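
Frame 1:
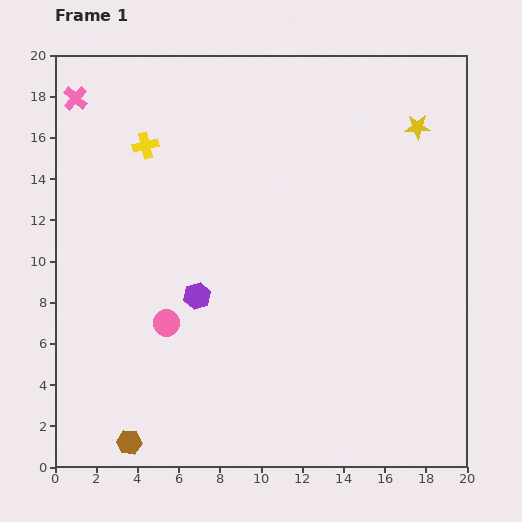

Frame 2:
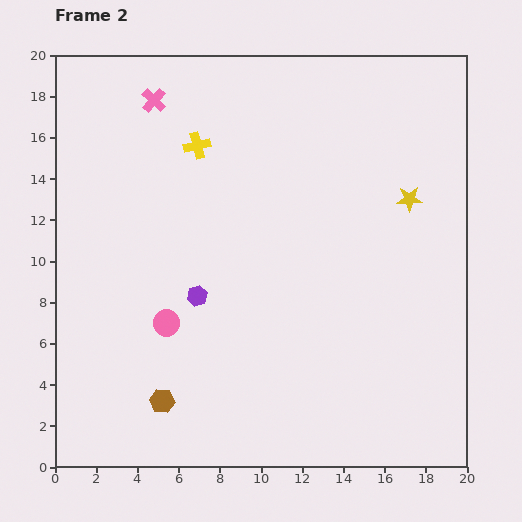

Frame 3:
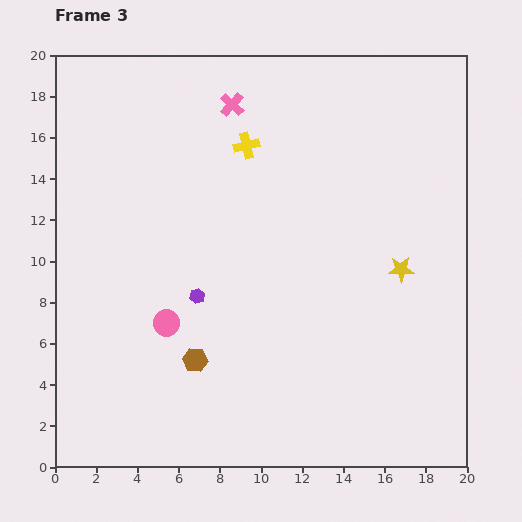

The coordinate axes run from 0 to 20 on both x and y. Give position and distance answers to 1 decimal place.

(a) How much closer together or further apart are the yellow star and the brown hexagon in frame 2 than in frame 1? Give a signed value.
-5.2

Distance in frame 1: 20.7. Distance in frame 2: 15.5.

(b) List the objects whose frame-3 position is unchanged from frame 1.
the pink circle, the purple hexagon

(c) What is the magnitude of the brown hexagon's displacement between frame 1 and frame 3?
5.1

The brown hexagon moved from (3.6, 1.2) to (6.8, 5.2), a distance of √(3.2² + 4.0²) ≈ 5.1.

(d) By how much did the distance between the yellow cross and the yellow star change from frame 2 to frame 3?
-1.0

Distance in frame 2: 10.6. Distance in frame 3: 9.6.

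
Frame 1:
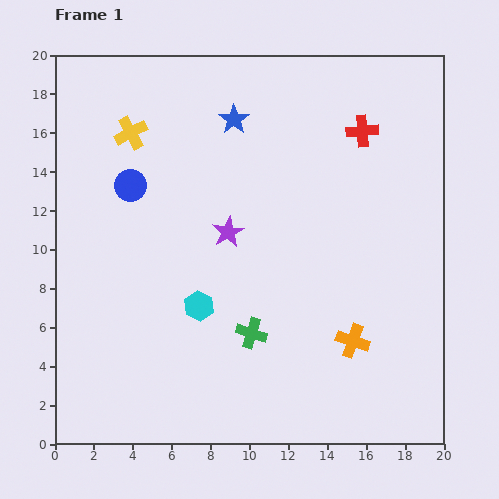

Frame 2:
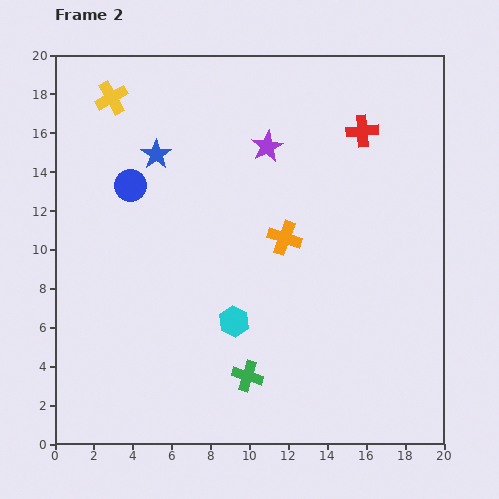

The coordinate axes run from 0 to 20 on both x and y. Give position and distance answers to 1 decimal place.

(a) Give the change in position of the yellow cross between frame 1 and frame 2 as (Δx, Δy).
(-1.0, 1.8)

The yellow cross was at (3.9, 16.0) in frame 1 and (2.9, 17.8) in frame 2.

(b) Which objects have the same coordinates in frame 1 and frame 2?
the blue circle, the red cross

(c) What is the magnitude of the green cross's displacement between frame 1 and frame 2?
2.2

The green cross moved from (10.1, 5.7) to (9.9, 3.5), a distance of √(0.2² + 2.2²) ≈ 2.2.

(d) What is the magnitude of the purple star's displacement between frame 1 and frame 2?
4.8

The purple star moved from (8.9, 10.9) to (10.9, 15.3), a distance of √(2.0² + 4.4²) ≈ 4.8.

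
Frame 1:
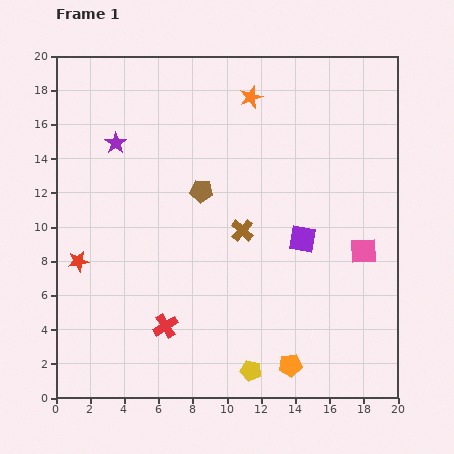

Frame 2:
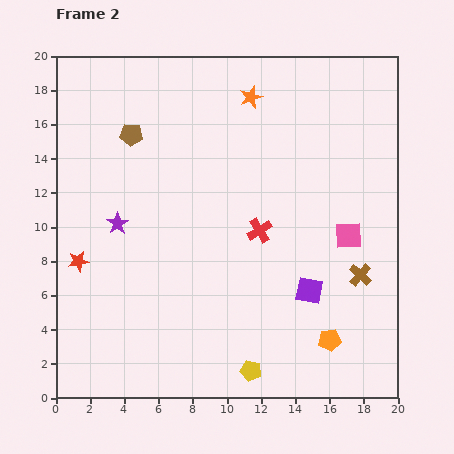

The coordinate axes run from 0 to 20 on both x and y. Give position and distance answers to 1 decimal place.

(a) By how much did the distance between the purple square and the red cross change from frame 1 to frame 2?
-5.0

Distance in frame 1: 9.5. Distance in frame 2: 4.5.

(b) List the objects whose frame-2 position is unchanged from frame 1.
the orange star, the red star, the yellow pentagon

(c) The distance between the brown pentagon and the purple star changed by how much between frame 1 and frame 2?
-0.4

Distance in frame 1: 5.7. Distance in frame 2: 5.3.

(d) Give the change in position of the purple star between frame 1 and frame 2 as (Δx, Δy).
(0.1, -4.7)

The purple star was at (3.5, 14.9) in frame 1 and (3.6, 10.2) in frame 2.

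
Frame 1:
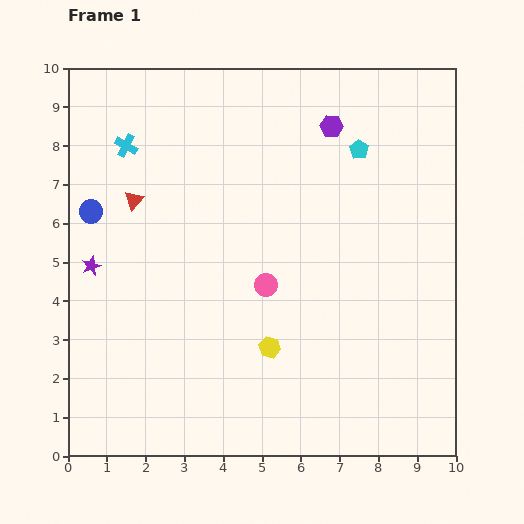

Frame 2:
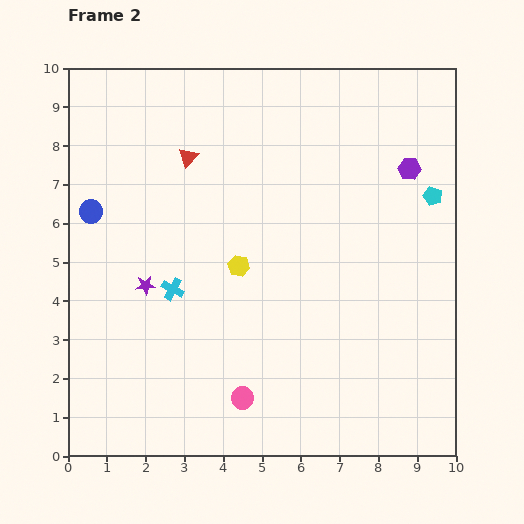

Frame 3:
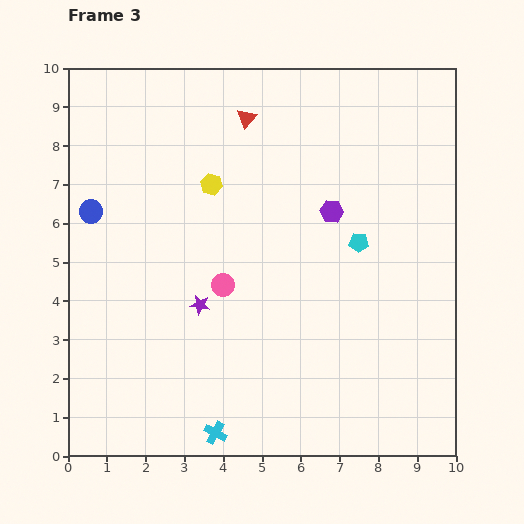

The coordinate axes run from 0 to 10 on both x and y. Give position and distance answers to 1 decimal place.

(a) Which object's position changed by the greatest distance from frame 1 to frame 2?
the cyan cross

(moved 3.9; next 3.0)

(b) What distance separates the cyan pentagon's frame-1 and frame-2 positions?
2.2

The cyan pentagon moved from (7.5, 7.9) to (9.4, 6.7), a distance of √(1.9² + 1.2²) ≈ 2.2.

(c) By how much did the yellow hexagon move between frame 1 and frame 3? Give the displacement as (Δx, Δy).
(-1.5, 4.2)

The yellow hexagon was at (5.2, 2.8) in frame 1 and (3.7, 7.0) in frame 3.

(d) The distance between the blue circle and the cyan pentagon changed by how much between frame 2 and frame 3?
-1.9

Distance in frame 2: 8.8. Distance in frame 3: 6.9.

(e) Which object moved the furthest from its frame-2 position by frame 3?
the cyan cross

(moved 3.9; next 2.9)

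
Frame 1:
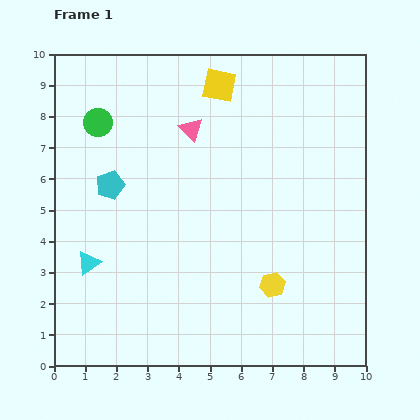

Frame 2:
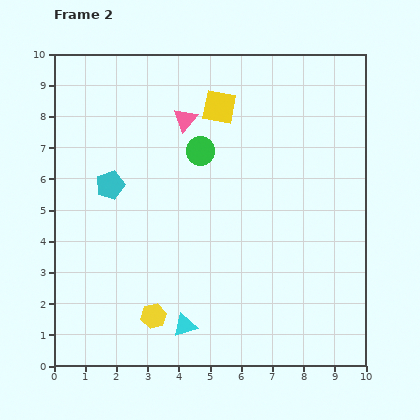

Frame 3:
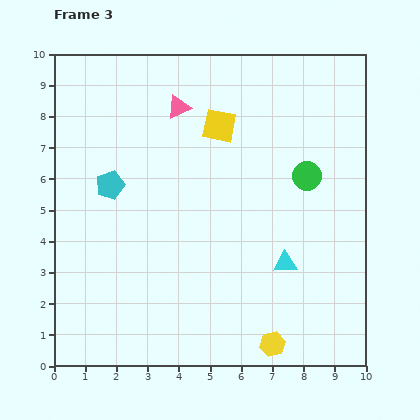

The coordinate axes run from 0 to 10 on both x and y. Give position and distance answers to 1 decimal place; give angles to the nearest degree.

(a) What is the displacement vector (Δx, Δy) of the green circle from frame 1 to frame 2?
(3.3, -0.9)

The green circle was at (1.4, 7.8) in frame 1 and (4.7, 6.9) in frame 2.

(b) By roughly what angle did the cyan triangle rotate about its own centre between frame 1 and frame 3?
34° clockwise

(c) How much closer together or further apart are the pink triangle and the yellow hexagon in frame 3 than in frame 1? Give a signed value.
+2.6

Distance in frame 1: 5.6. Distance in frame 3: 8.2.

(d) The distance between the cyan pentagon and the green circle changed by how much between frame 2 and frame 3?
+3.2

Distance in frame 2: 3.1. Distance in frame 3: 6.3.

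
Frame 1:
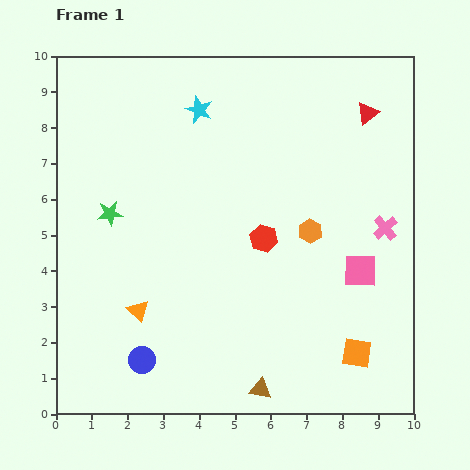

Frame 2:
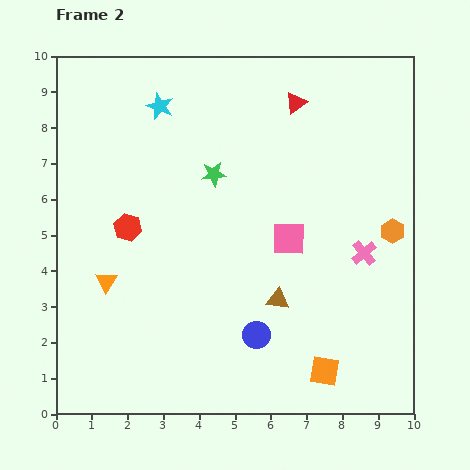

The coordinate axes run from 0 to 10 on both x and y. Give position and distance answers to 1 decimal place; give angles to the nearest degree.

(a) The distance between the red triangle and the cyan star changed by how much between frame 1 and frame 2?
-0.9

Distance in frame 1: 4.7. Distance in frame 2: 3.8.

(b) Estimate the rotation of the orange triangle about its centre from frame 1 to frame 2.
19° clockwise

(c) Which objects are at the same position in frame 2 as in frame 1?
none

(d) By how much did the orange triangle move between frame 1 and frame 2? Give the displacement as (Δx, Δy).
(-0.9, 0.8)

The orange triangle was at (2.3, 2.9) in frame 1 and (1.4, 3.7) in frame 2.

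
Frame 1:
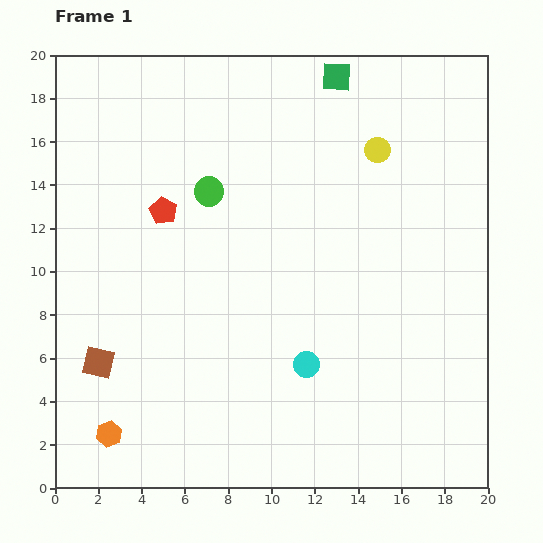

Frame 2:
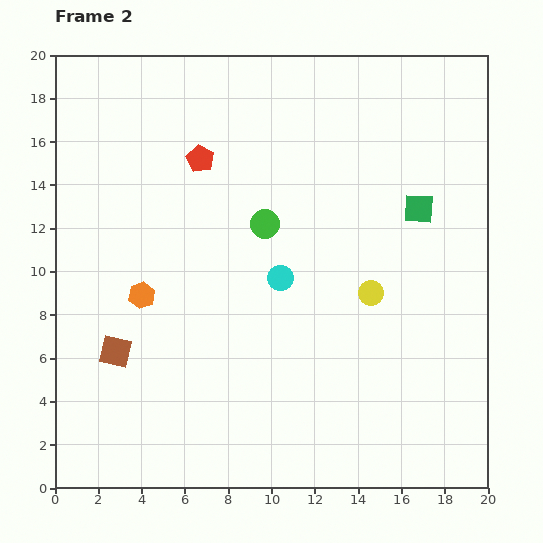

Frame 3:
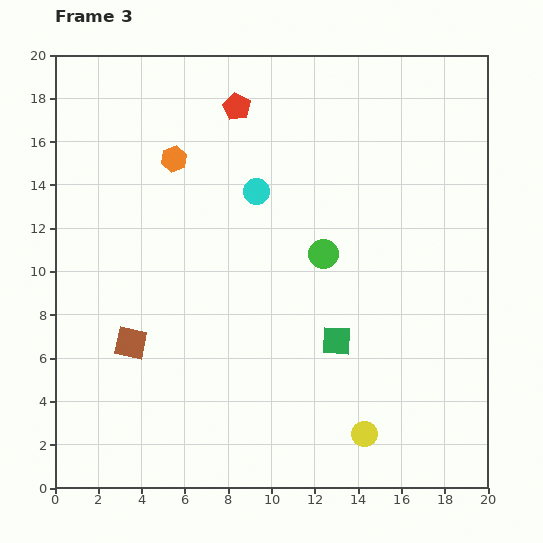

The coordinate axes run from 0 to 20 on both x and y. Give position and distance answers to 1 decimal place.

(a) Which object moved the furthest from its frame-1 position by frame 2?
the green square

(moved 7.2; next 6.6)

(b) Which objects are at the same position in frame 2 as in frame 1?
none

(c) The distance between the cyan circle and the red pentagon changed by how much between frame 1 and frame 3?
-5.7

Distance in frame 1: 9.7. Distance in frame 3: 4.0.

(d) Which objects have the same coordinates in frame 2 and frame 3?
none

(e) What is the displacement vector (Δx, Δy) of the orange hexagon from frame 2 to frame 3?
(1.5, 6.3)

The orange hexagon was at (4.0, 8.9) in frame 2 and (5.5, 15.2) in frame 3.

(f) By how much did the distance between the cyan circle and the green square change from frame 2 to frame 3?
+0.6

Distance in frame 2: 7.2. Distance in frame 3: 7.8.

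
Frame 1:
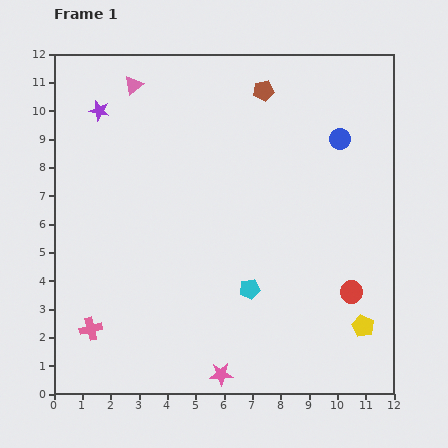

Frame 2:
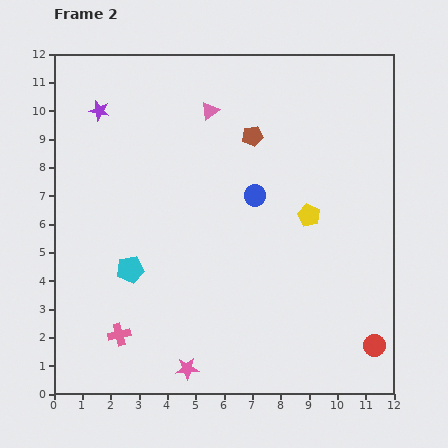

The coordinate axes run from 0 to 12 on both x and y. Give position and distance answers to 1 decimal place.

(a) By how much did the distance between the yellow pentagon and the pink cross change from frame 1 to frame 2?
-1.7

Distance in frame 1: 9.6. Distance in frame 2: 7.9.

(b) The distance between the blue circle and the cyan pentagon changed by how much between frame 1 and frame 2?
-1.1

Distance in frame 1: 6.2. Distance in frame 2: 5.1.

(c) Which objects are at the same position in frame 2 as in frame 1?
the purple star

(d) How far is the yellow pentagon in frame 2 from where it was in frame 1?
4.3

The yellow pentagon moved from (10.9, 2.4) to (9.0, 6.3), a distance of √(1.9² + 3.9²) ≈ 4.3.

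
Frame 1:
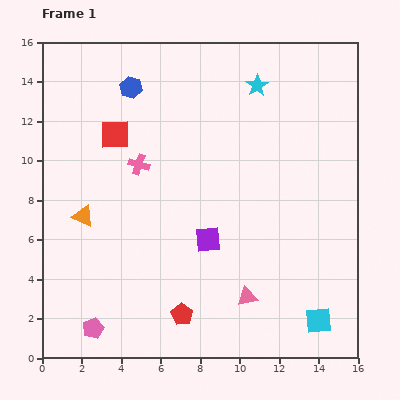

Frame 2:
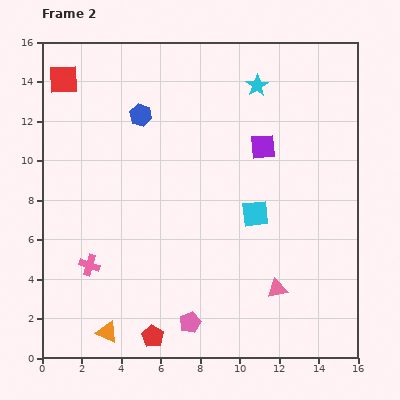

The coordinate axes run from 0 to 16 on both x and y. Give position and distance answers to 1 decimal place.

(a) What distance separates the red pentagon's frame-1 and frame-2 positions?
1.9

The red pentagon moved from (7.1, 2.2) to (5.6, 1.1), a distance of √(1.5² + 1.1²) ≈ 1.9.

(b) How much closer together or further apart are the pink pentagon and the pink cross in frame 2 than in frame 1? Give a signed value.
-2.7

Distance in frame 1: 8.6. Distance in frame 2: 5.9.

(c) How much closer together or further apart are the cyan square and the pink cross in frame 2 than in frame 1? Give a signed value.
-3.3

Distance in frame 1: 12.1. Distance in frame 2: 8.8.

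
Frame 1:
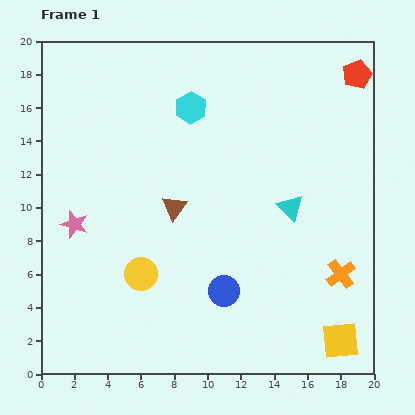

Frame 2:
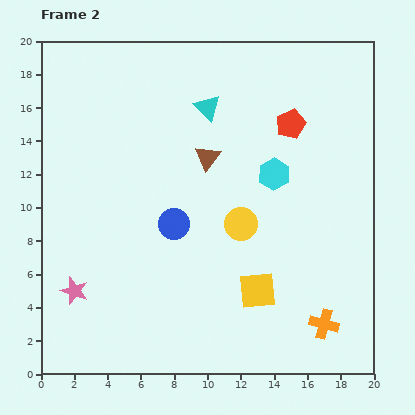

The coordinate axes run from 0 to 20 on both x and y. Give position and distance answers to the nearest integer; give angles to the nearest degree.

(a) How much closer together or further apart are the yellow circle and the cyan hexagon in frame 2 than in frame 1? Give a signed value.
-6

Distance in frame 1: 10. Distance in frame 2: 4.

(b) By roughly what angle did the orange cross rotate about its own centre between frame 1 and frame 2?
38° counter-clockwise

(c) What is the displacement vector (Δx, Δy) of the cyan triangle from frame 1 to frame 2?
(-5, 6)

The cyan triangle was at (15, 10) in frame 1 and (10, 16) in frame 2.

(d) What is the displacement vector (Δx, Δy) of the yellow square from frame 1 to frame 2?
(-5, 3)

The yellow square was at (18, 2) in frame 1 and (13, 5) in frame 2.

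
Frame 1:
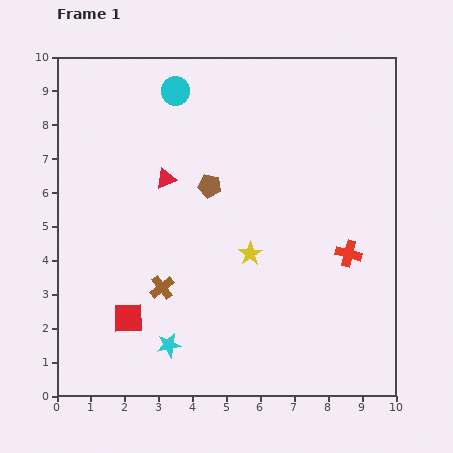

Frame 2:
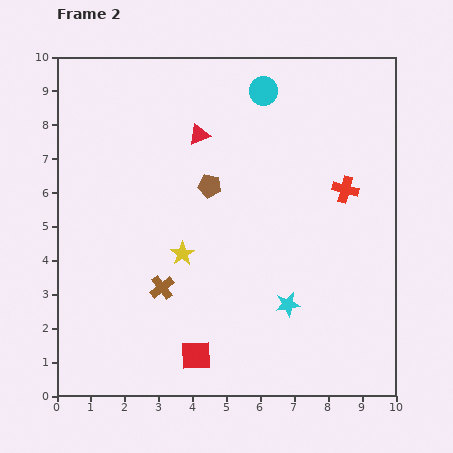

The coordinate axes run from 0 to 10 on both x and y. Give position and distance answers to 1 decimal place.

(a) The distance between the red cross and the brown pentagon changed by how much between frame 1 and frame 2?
-0.6

Distance in frame 1: 4.6. Distance in frame 2: 4.0.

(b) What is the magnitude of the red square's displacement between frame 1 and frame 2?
2.3

The red square moved from (2.1, 2.3) to (4.1, 1.2), a distance of √(2.0² + 1.1²) ≈ 2.3.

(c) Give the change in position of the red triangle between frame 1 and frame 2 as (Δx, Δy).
(1.0, 1.3)

The red triangle was at (3.2, 6.4) in frame 1 and (4.2, 7.7) in frame 2.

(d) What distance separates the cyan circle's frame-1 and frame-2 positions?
2.6

The cyan circle moved from (3.5, 9.0) to (6.1, 9.0), a distance of √(2.6² + 0.0²) ≈ 2.6.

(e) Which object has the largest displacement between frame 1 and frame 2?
the cyan star

(moved 3.7; next 2.6)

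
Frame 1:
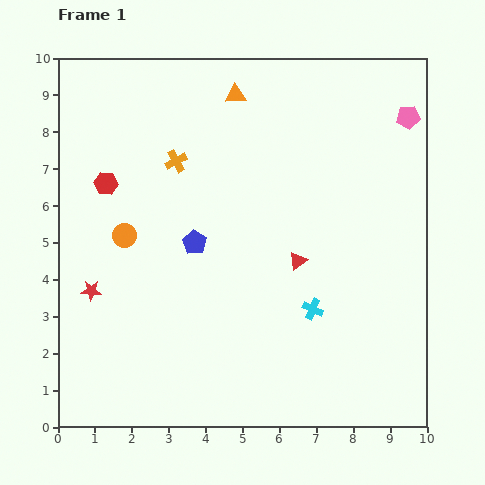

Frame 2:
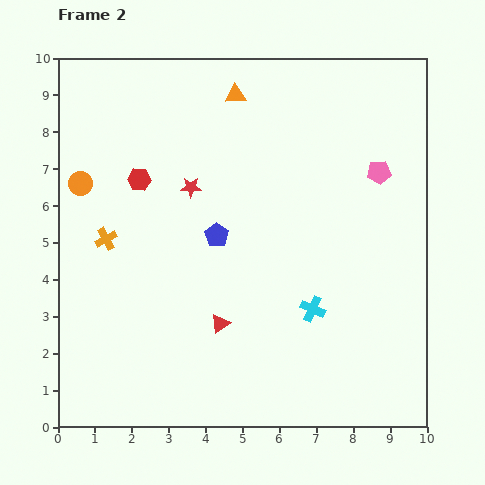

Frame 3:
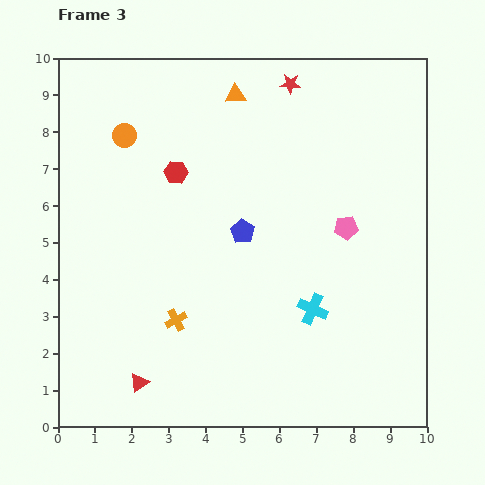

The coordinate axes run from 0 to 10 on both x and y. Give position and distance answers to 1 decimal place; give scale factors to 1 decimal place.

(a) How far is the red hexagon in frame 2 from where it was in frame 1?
0.9

The red hexagon moved from (1.3, 6.6) to (2.2, 6.7), a distance of √(0.9² + 0.1²) ≈ 0.9.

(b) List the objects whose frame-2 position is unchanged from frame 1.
the orange triangle, the cyan cross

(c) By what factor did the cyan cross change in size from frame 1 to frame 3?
1.5×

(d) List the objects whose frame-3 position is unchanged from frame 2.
the orange triangle, the cyan cross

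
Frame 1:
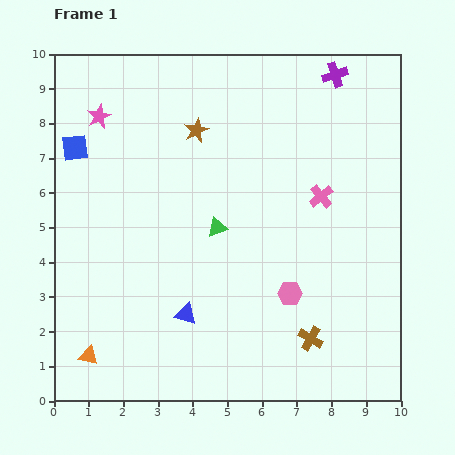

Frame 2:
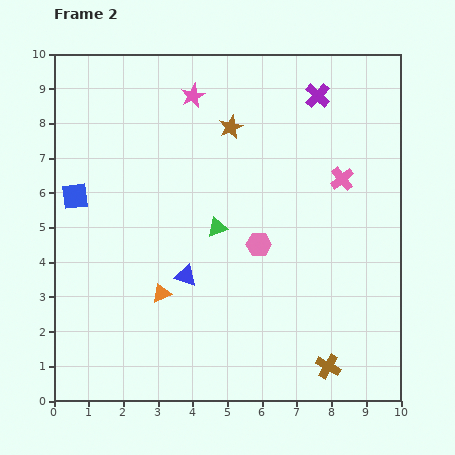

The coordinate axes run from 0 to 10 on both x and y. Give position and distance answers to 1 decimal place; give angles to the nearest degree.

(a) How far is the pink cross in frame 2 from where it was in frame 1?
0.8

The pink cross moved from (7.7, 5.9) to (8.3, 6.4), a distance of √(0.6² + 0.5²) ≈ 0.8.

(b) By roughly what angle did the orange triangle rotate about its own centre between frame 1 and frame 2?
36° counter-clockwise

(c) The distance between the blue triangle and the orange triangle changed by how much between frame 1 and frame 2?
-2.1

Distance in frame 1: 3.0. Distance in frame 2: 0.9.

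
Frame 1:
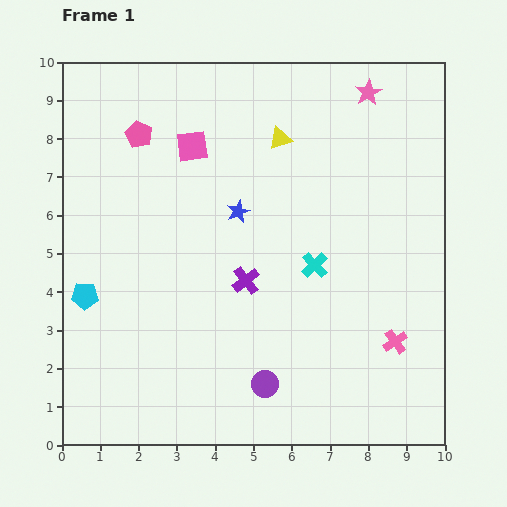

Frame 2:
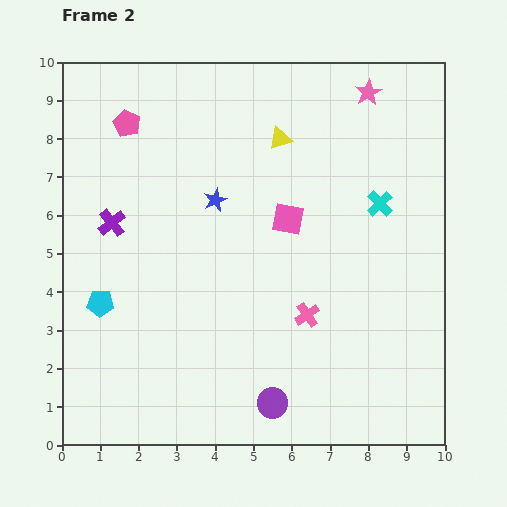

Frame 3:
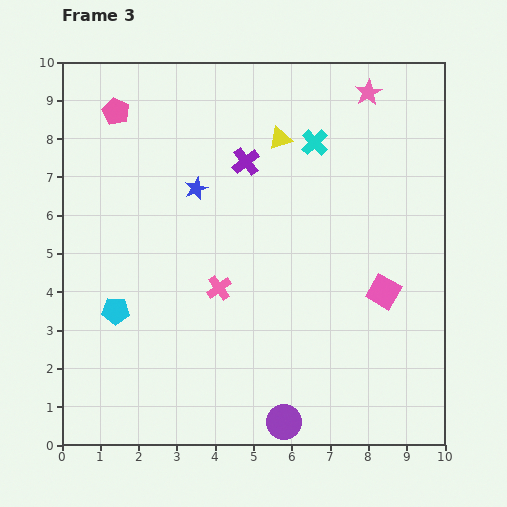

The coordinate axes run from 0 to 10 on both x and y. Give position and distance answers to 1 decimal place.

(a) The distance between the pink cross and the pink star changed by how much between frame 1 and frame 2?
-0.5

Distance in frame 1: 6.5. Distance in frame 2: 6.0.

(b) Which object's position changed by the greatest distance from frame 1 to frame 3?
the pink square

(moved 6.3; next 4.8)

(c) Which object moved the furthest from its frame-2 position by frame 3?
the purple cross

(moved 3.8; next 3.1)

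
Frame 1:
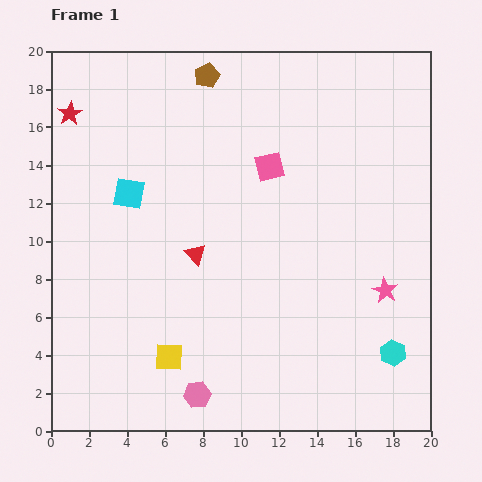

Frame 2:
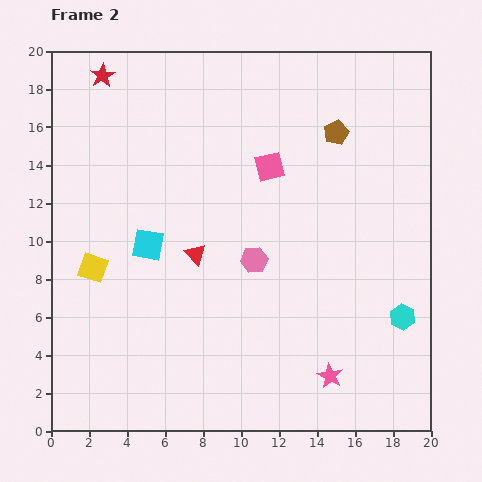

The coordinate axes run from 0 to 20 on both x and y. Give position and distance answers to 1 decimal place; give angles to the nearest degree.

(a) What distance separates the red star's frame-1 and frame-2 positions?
2.6

The red star moved from (1.0, 16.7) to (2.7, 18.7), a distance of √(1.7² + 2.0²) ≈ 2.6.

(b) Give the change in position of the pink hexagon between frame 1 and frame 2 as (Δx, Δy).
(3.0, 7.1)

The pink hexagon was at (7.7, 1.9) in frame 1 and (10.7, 9.0) in frame 2.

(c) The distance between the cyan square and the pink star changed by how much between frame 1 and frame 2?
-2.6

Distance in frame 1: 14.4. Distance in frame 2: 11.8.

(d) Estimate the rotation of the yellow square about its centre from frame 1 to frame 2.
16° clockwise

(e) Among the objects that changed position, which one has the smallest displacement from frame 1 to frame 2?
the cyan hexagon

(moved 2.0)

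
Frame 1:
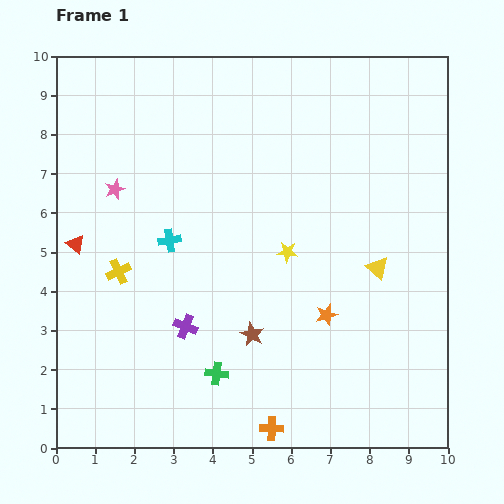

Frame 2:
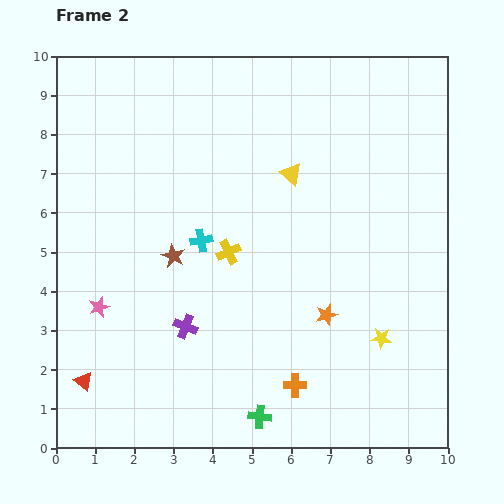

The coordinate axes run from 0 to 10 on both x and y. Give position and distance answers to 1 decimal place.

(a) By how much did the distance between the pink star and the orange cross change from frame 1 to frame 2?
-1.9

Distance in frame 1: 7.3. Distance in frame 2: 5.4.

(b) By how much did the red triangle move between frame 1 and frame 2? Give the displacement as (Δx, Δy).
(0.2, -3.5)

The red triangle was at (0.5, 5.2) in frame 1 and (0.7, 1.7) in frame 2.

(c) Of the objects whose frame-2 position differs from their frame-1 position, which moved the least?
the cyan cross

(moved 0.8)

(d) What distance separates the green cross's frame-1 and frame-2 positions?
1.6

The green cross moved from (4.1, 1.9) to (5.2, 0.8), a distance of √(1.1² + 1.1²) ≈ 1.6.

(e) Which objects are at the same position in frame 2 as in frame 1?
the orange star, the purple cross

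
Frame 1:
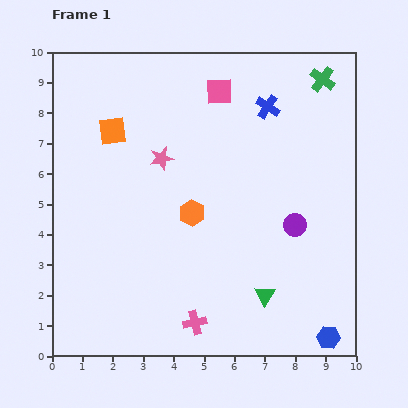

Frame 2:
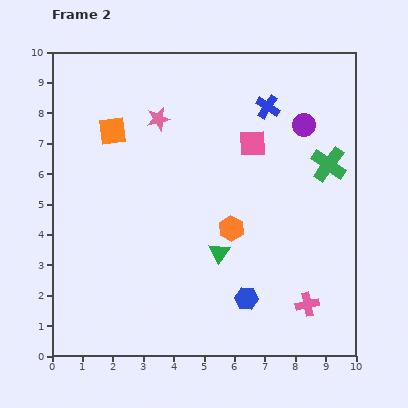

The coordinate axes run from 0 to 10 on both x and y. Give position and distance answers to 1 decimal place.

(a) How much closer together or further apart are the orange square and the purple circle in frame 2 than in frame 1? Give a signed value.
-0.5

Distance in frame 1: 6.8. Distance in frame 2: 6.3.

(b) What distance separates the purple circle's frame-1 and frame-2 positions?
3.3

The purple circle moved from (8.0, 4.3) to (8.3, 7.6), a distance of √(0.3² + 3.3²) ≈ 3.3.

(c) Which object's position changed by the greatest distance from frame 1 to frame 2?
the pink cross

(moved 3.7; next 3.3)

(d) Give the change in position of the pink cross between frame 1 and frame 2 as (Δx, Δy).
(3.7, 0.6)

The pink cross was at (4.7, 1.1) in frame 1 and (8.4, 1.7) in frame 2.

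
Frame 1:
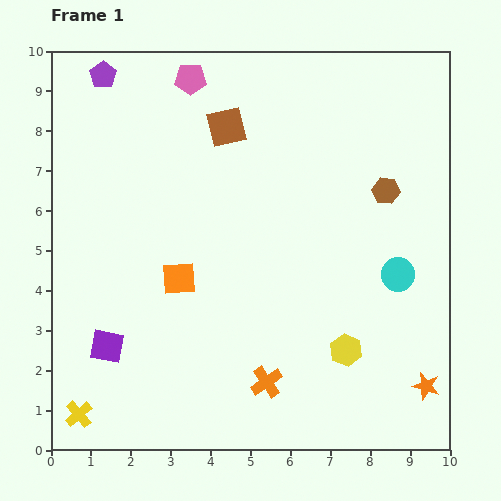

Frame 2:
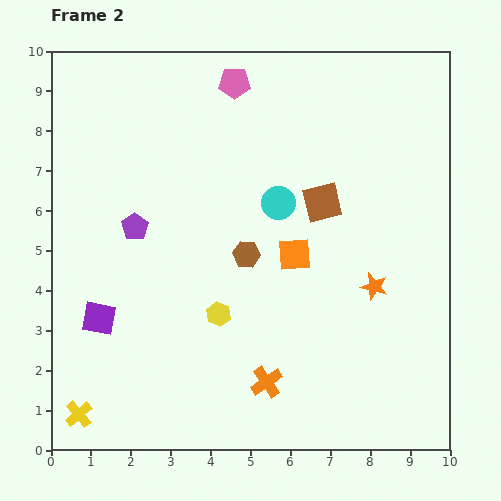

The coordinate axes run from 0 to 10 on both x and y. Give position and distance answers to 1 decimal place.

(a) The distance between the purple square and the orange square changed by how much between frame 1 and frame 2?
+2.7

Distance in frame 1: 2.5. Distance in frame 2: 5.2.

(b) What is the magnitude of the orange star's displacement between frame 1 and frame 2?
2.8

The orange star moved from (9.4, 1.6) to (8.1, 4.1), a distance of √(1.3² + 2.5²) ≈ 2.8.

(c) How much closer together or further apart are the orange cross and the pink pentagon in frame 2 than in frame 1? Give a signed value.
-0.3

Distance in frame 1: 7.8. Distance in frame 2: 7.5.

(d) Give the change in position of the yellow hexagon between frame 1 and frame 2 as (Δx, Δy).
(-3.2, 0.9)

The yellow hexagon was at (7.4, 2.5) in frame 1 and (4.2, 3.4) in frame 2.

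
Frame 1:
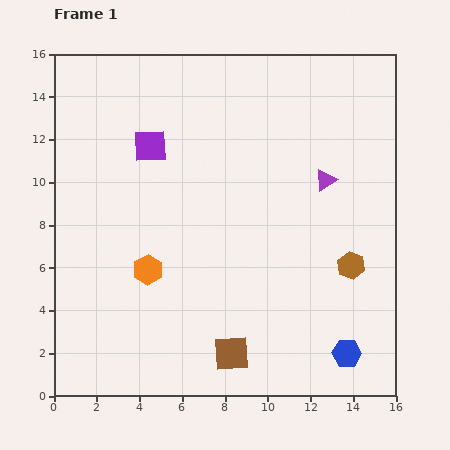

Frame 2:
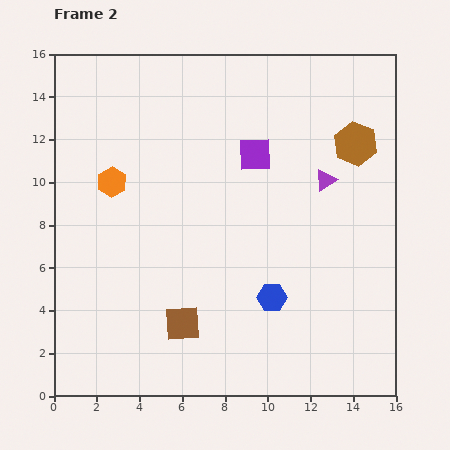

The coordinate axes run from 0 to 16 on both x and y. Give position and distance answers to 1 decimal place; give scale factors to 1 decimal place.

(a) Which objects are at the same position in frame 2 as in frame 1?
the purple triangle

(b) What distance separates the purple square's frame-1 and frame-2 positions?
4.9

The purple square moved from (4.5, 11.7) to (9.4, 11.3), a distance of √(4.9² + 0.4²) ≈ 4.9.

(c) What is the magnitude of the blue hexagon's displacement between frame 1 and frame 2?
4.4

The blue hexagon moved from (13.7, 2.0) to (10.2, 4.6), a distance of √(3.5² + 2.6²) ≈ 4.4.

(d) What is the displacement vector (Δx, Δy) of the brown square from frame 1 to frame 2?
(-2.3, 1.4)

The brown square was at (8.3, 2.0) in frame 1 and (6.0, 3.4) in frame 2.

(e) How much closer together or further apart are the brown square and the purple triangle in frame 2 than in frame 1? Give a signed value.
+0.3

Distance in frame 1: 9.2. Distance in frame 2: 9.5.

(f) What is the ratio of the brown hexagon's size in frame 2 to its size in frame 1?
1.6×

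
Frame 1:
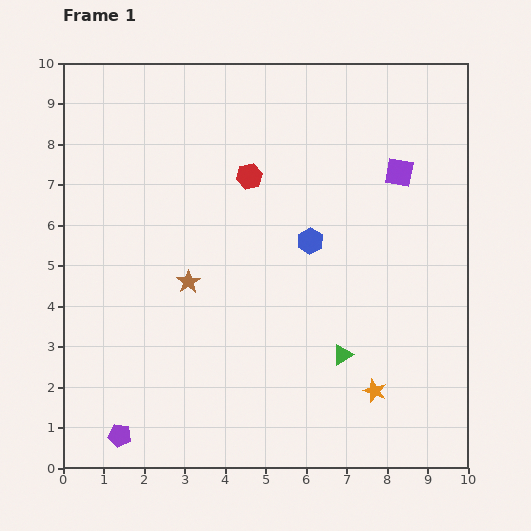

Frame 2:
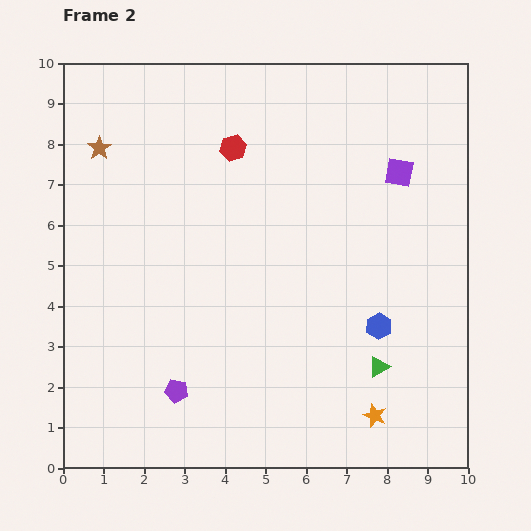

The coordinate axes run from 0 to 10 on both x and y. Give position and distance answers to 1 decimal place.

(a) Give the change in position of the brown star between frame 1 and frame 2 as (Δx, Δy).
(-2.2, 3.3)

The brown star was at (3.1, 4.6) in frame 1 and (0.9, 7.9) in frame 2.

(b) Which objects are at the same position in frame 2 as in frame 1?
the purple square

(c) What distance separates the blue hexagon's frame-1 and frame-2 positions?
2.7

The blue hexagon moved from (6.1, 5.6) to (7.8, 3.5), a distance of √(1.7² + 2.1²) ≈ 2.7.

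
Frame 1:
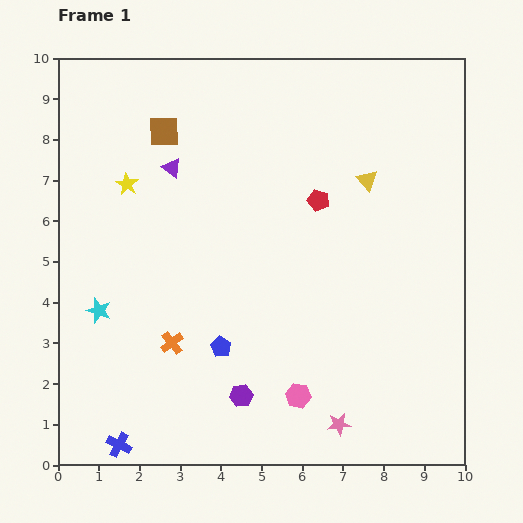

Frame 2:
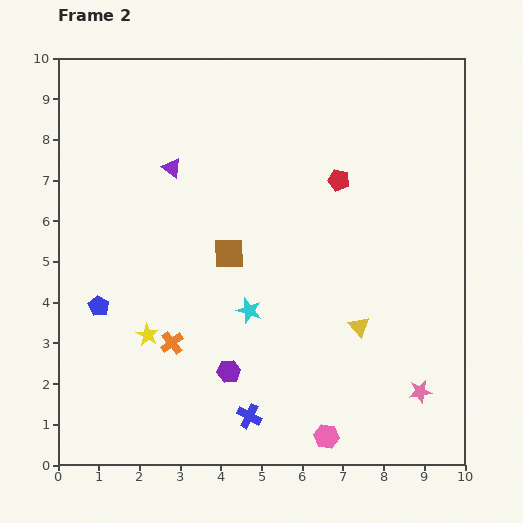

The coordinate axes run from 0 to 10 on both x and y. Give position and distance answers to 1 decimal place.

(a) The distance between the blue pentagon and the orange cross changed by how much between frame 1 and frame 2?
+0.8

Distance in frame 1: 1.2. Distance in frame 2: 2.0.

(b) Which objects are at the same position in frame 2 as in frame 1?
the purple triangle, the orange cross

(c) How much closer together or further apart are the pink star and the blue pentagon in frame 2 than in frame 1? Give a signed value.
+4.7

Distance in frame 1: 3.5. Distance in frame 2: 8.2.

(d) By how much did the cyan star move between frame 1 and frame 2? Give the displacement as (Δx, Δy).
(3.7, 0.0)

The cyan star was at (1.0, 3.8) in frame 1 and (4.7, 3.8) in frame 2.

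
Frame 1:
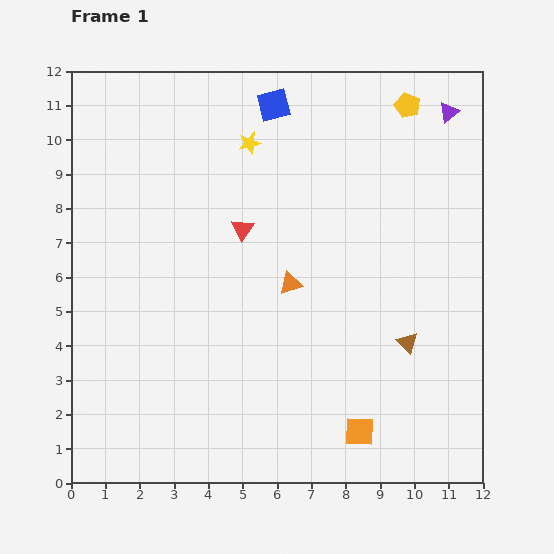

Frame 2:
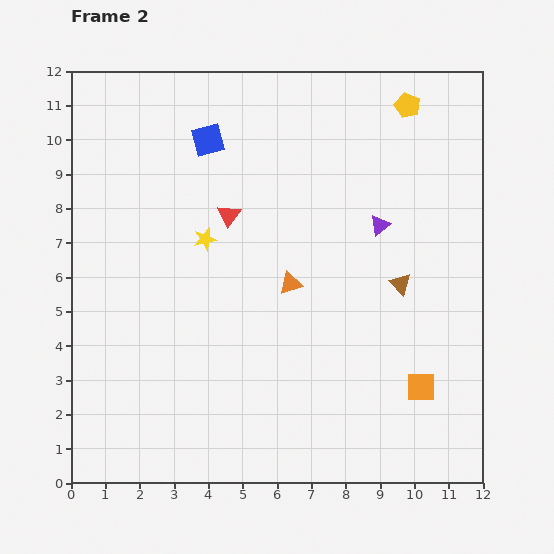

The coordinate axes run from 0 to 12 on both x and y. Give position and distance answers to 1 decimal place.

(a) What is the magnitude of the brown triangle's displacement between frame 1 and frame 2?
1.7

The brown triangle moved from (9.8, 4.1) to (9.6, 5.8), a distance of √(0.2² + 1.7²) ≈ 1.7.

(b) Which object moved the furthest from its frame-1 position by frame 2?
the purple triangle

(moved 3.9; next 3.1)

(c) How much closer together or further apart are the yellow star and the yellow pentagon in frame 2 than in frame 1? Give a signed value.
+2.4

Distance in frame 1: 4.7. Distance in frame 2: 7.1.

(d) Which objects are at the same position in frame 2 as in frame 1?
the orange triangle, the yellow pentagon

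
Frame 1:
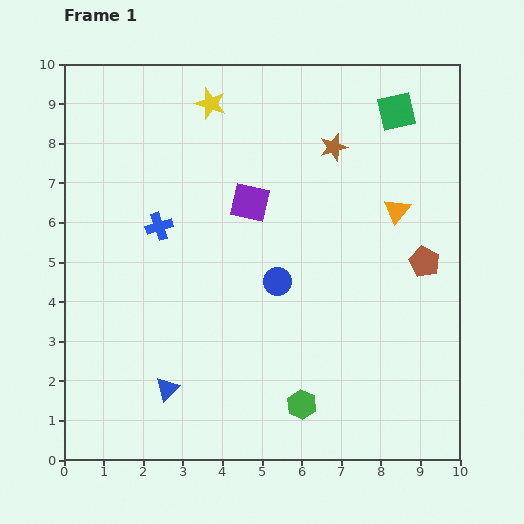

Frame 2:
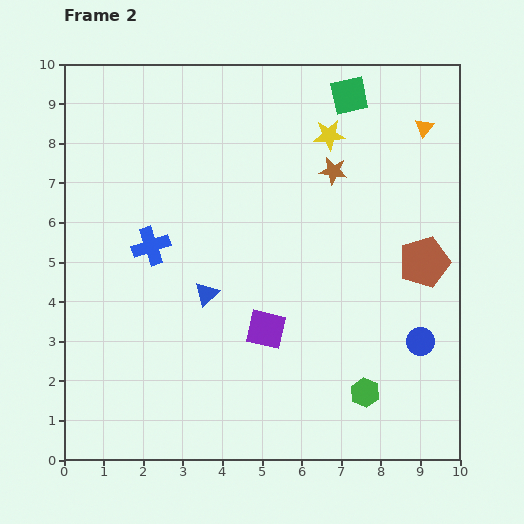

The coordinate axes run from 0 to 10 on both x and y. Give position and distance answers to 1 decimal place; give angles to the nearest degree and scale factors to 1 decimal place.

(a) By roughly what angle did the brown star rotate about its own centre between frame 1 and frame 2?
25° clockwise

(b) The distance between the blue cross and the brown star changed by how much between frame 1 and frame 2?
+0.2

Distance in frame 1: 4.8. Distance in frame 2: 5.0.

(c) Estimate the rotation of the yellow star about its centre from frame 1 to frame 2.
22° counter-clockwise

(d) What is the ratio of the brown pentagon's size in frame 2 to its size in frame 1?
1.7×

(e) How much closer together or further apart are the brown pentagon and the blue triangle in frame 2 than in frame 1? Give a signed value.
-1.6

Distance in frame 1: 7.2. Distance in frame 2: 5.6.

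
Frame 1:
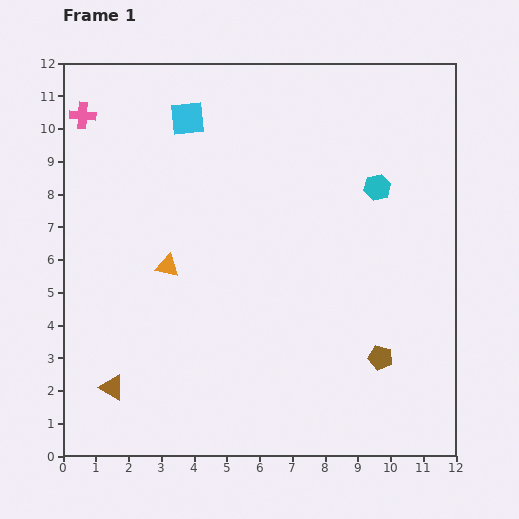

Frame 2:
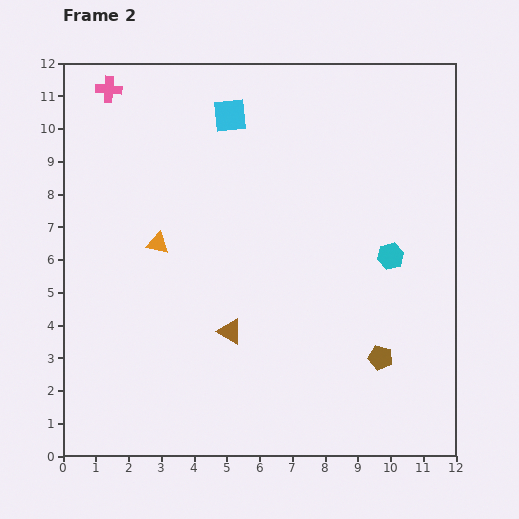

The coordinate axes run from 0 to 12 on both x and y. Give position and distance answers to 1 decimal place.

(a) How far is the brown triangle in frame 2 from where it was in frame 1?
4.0

The brown triangle moved from (1.5, 2.1) to (5.1, 3.8), a distance of √(3.6² + 1.7²) ≈ 4.0.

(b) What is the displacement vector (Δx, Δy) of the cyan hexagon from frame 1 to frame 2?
(0.4, -2.1)

The cyan hexagon was at (9.6, 8.2) in frame 1 and (10.0, 6.1) in frame 2.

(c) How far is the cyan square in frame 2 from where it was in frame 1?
1.3

The cyan square moved from (3.8, 10.3) to (5.1, 10.4), a distance of √(1.3² + 0.1²) ≈ 1.3.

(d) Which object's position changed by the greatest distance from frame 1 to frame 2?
the brown triangle

(moved 4.0; next 2.1)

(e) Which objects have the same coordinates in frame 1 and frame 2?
the brown pentagon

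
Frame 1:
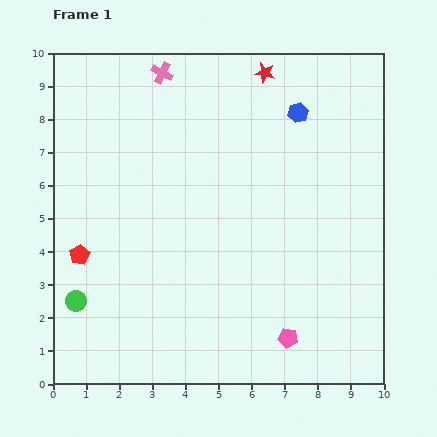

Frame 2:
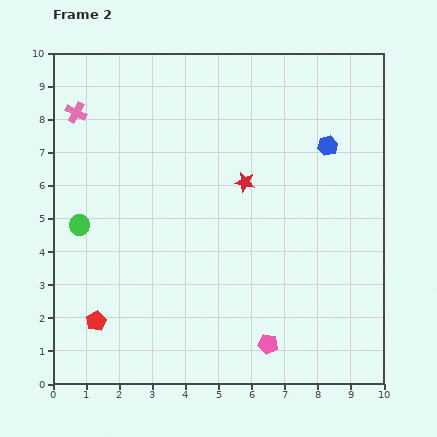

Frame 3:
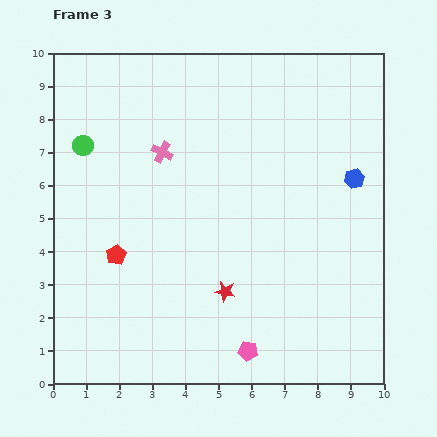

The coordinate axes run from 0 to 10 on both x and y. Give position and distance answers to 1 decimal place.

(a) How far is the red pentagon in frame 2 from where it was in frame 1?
2.1

The red pentagon moved from (0.8, 3.9) to (1.3, 1.9), a distance of √(0.5² + 2.0²) ≈ 2.1.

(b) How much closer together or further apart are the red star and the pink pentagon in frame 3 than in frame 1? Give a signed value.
-6.1

Distance in frame 1: 8.0. Distance in frame 3: 1.9.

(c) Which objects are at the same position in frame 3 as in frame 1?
none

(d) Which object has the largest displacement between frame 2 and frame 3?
the red star

(moved 3.4; next 2.9)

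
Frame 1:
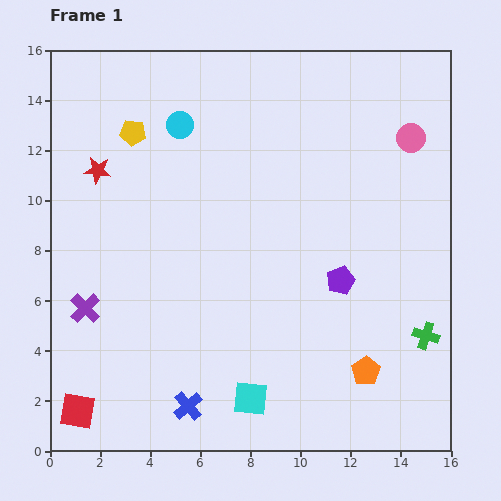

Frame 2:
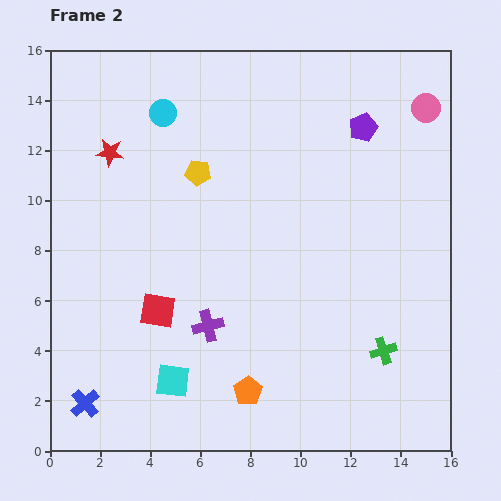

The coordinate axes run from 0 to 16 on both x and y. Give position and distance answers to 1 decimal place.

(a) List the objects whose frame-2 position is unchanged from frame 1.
none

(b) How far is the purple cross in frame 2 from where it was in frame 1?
4.9

The purple cross moved from (1.4, 5.7) to (6.3, 5.0), a distance of √(4.9² + 0.7²) ≈ 4.9.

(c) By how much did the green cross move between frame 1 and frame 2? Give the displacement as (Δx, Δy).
(-1.7, -0.6)

The green cross was at (15.0, 4.6) in frame 1 and (13.3, 4.0) in frame 2.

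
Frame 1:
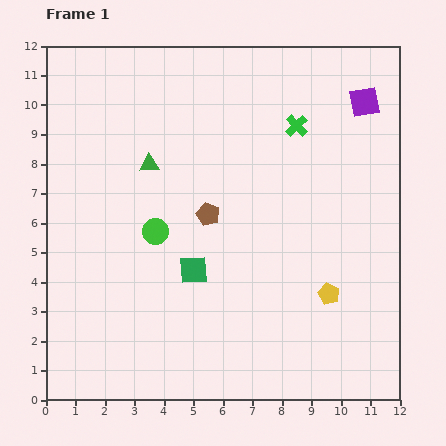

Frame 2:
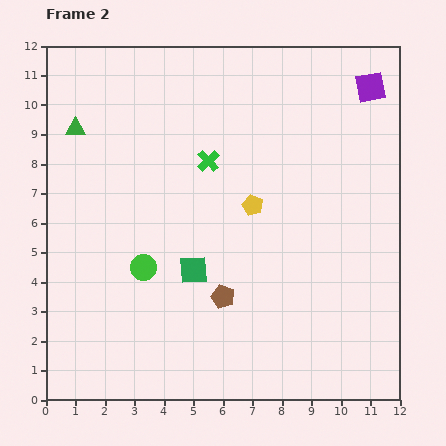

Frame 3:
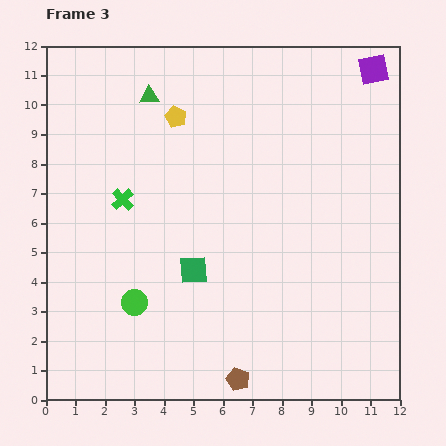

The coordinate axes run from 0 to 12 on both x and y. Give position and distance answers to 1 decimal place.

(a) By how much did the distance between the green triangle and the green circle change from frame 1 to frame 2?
+2.9

Distance in frame 1: 2.3. Distance in frame 2: 5.2.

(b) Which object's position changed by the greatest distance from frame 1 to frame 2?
the yellow pentagon

(moved 4.0; next 3.2)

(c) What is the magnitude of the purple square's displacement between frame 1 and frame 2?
0.5

The purple square moved from (10.8, 10.1) to (11.0, 10.6), a distance of √(0.2² + 0.5²) ≈ 0.5.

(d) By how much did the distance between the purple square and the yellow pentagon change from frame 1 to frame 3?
+0.3

Distance in frame 1: 6.6. Distance in frame 3: 6.9.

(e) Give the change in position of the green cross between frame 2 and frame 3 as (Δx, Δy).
(-2.9, -1.3)

The green cross was at (5.5, 8.1) in frame 2 and (2.6, 6.8) in frame 3.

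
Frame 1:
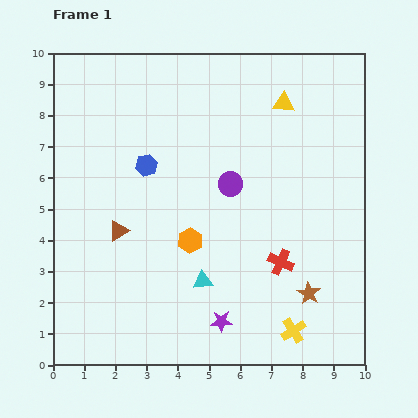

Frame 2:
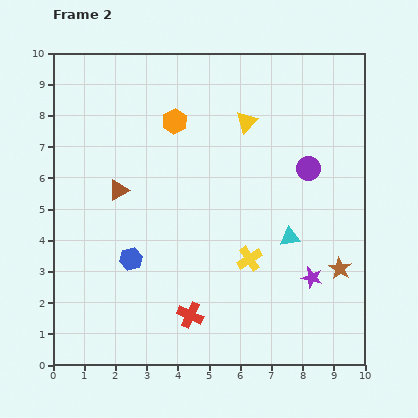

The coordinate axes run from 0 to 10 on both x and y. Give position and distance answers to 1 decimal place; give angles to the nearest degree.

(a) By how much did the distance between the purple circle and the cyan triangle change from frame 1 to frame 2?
-0.9

Distance in frame 1: 3.2. Distance in frame 2: 2.3.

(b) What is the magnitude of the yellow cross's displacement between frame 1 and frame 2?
2.7

The yellow cross moved from (7.7, 1.1) to (6.3, 3.4), a distance of √(1.4² + 2.3²) ≈ 2.7.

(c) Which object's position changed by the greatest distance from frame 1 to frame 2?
the orange hexagon

(moved 3.8; next 3.4)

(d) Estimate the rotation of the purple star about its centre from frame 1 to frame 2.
15° clockwise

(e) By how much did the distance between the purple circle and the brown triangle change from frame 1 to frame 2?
+2.2

Distance in frame 1: 3.9. Distance in frame 2: 6.1.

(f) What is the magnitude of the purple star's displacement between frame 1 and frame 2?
3.2

The purple star moved from (5.4, 1.4) to (8.3, 2.8), a distance of √(2.9² + 1.4²) ≈ 3.2.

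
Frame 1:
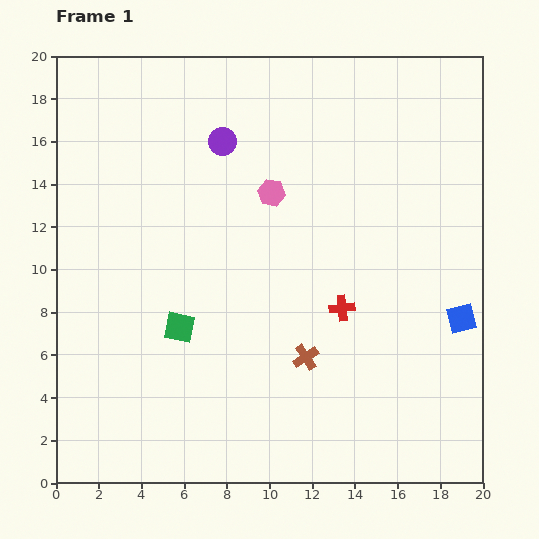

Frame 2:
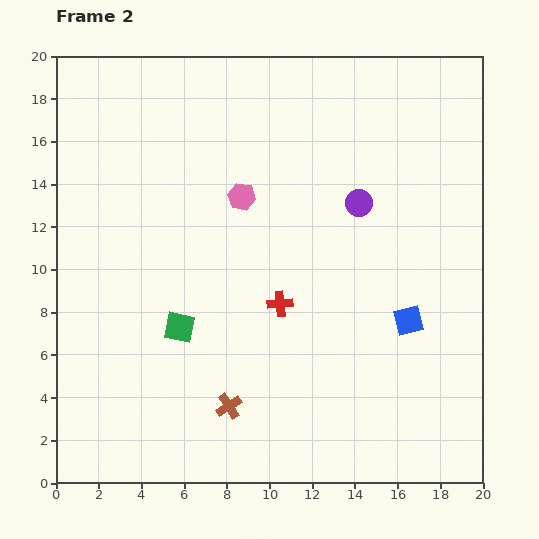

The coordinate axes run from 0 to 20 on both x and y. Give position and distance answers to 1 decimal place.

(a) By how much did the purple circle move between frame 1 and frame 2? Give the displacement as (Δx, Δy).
(6.4, -2.9)

The purple circle was at (7.8, 16.0) in frame 1 and (14.2, 13.1) in frame 2.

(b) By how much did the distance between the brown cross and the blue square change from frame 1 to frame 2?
+1.8

Distance in frame 1: 7.5. Distance in frame 2: 9.3.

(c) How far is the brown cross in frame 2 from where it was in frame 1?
4.3

The brown cross moved from (11.7, 5.9) to (8.1, 3.6), a distance of √(3.6² + 2.3²) ≈ 4.3.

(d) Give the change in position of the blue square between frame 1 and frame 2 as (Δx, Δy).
(-2.5, -0.1)

The blue square was at (19.0, 7.7) in frame 1 and (16.5, 7.6) in frame 2.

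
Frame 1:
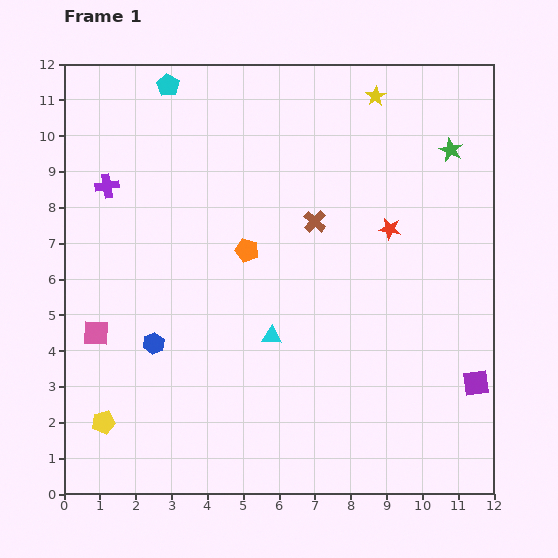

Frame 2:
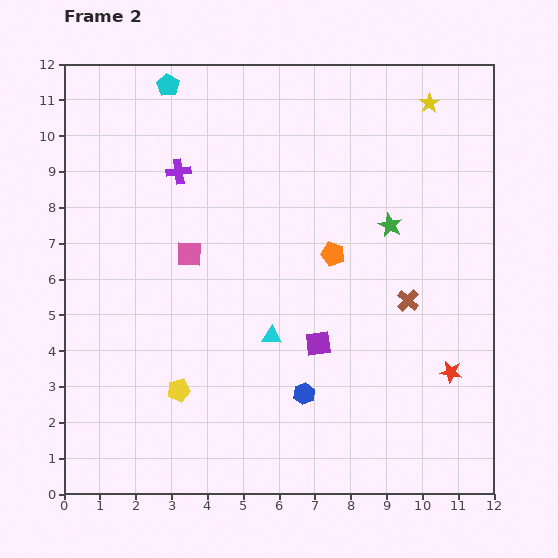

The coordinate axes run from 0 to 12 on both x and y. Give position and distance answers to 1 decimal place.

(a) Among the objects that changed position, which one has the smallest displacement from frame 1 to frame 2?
the yellow star

(moved 1.5)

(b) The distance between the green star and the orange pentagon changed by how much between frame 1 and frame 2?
-4.6

Distance in frame 1: 6.4. Distance in frame 2: 1.8.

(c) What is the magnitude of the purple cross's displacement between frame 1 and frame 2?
2.0

The purple cross moved from (1.2, 8.6) to (3.2, 9.0), a distance of √(2.0² + 0.4²) ≈ 2.0.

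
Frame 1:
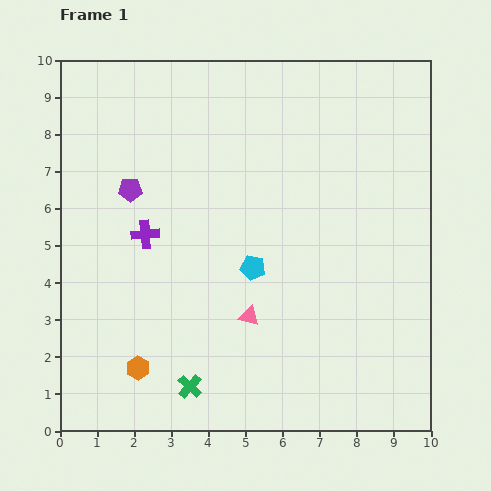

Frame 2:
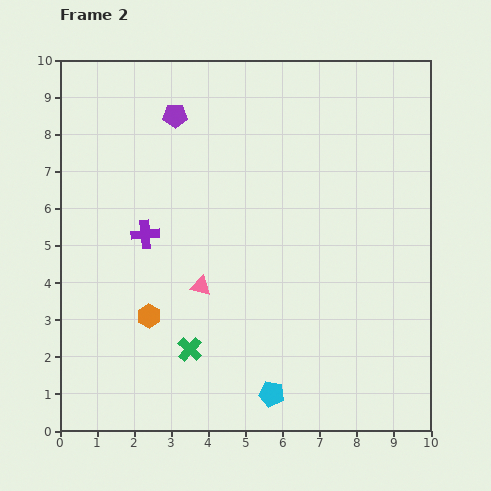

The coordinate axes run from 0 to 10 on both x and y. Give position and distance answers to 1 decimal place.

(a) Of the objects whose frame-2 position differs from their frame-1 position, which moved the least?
the green cross

(moved 1.0)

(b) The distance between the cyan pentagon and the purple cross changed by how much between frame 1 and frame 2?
+2.5

Distance in frame 1: 3.0. Distance in frame 2: 5.5.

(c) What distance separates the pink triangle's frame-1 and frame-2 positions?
1.5

The pink triangle moved from (5.1, 3.1) to (3.8, 3.9), a distance of √(1.3² + 0.8²) ≈ 1.5.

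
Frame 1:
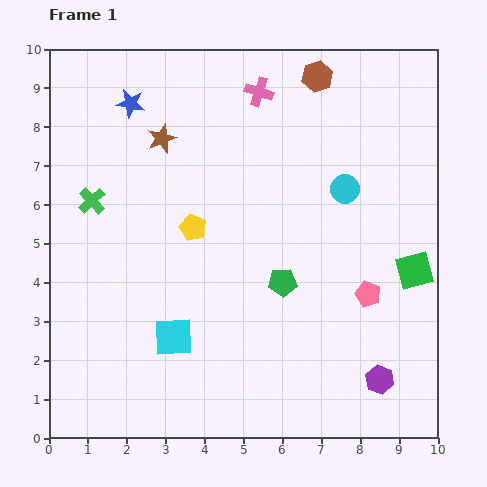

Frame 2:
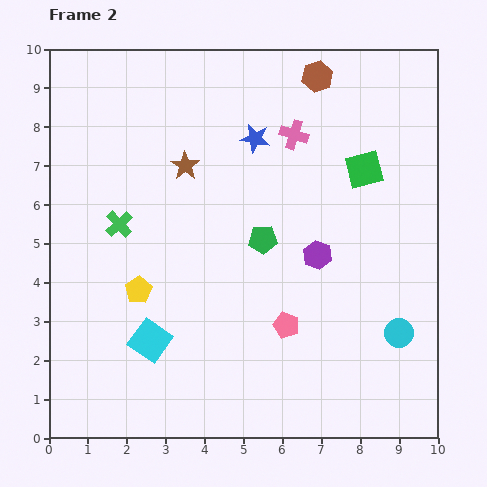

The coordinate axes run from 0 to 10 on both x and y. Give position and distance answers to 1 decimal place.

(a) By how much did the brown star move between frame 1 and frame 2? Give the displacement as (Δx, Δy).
(0.6, -0.7)

The brown star was at (2.9, 7.7) in frame 1 and (3.5, 7.0) in frame 2.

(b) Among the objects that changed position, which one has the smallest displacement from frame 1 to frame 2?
the cyan square

(moved 0.6)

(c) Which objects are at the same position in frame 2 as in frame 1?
the brown hexagon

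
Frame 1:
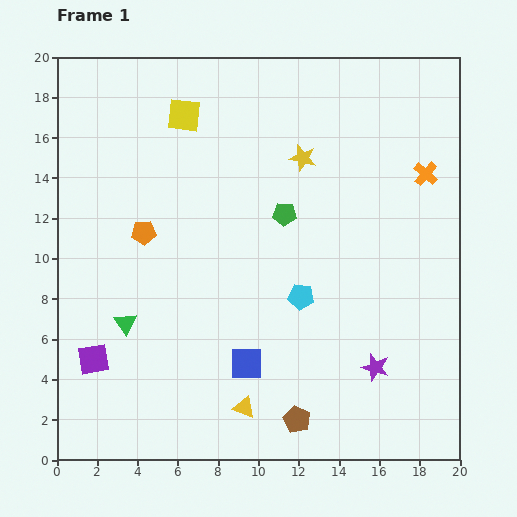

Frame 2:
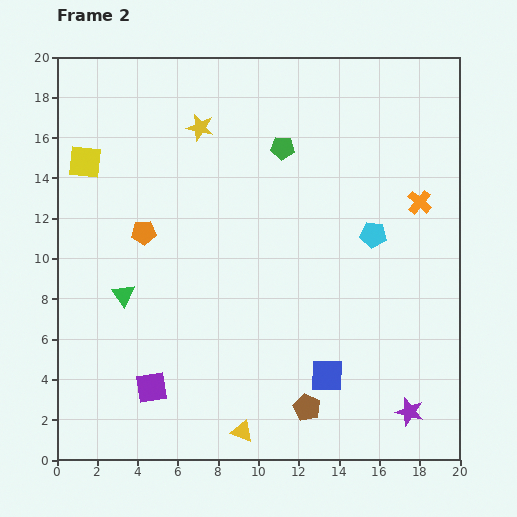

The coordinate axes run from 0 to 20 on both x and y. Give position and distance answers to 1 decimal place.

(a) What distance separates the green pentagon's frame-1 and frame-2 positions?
3.3

The green pentagon moved from (11.3, 12.2) to (11.2, 15.5), a distance of √(0.1² + 3.3²) ≈ 3.3.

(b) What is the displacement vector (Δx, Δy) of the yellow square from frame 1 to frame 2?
(-4.9, -2.3)

The yellow square was at (6.3, 17.1) in frame 1 and (1.4, 14.8) in frame 2.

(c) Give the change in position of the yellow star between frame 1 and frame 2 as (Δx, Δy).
(-5.1, 1.5)

The yellow star was at (12.2, 15.0) in frame 1 and (7.1, 16.5) in frame 2.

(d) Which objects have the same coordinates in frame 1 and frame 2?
the orange pentagon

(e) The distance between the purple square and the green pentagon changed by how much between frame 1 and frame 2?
+1.7

Distance in frame 1: 11.9. Distance in frame 2: 13.6.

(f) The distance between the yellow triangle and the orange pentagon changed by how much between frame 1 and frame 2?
+1.0

Distance in frame 1: 10.0. Distance in frame 2: 11.0.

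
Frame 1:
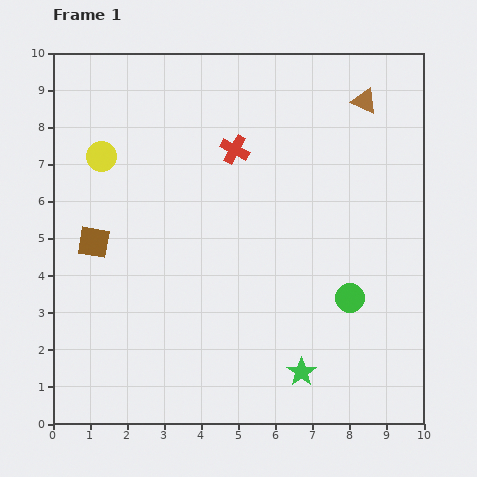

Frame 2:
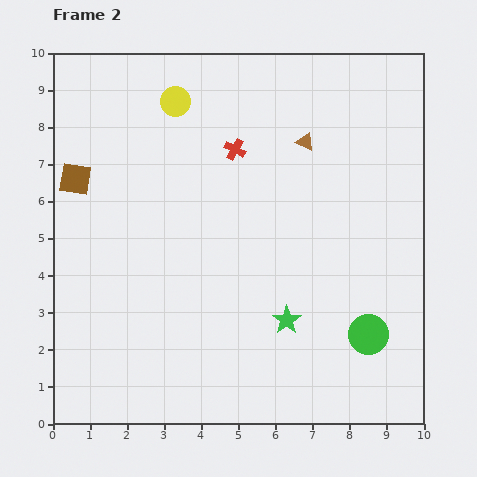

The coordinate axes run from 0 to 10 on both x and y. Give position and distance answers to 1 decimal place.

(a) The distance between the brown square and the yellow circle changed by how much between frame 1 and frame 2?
+1.1

Distance in frame 1: 2.3. Distance in frame 2: 3.4.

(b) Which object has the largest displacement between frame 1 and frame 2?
the yellow circle

(moved 2.5; next 1.9)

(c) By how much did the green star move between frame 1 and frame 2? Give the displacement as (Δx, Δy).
(-0.4, 1.4)

The green star was at (6.7, 1.4) in frame 1 and (6.3, 2.8) in frame 2.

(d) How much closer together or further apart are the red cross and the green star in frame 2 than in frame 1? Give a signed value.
-1.5

Distance in frame 1: 6.3. Distance in frame 2: 4.8.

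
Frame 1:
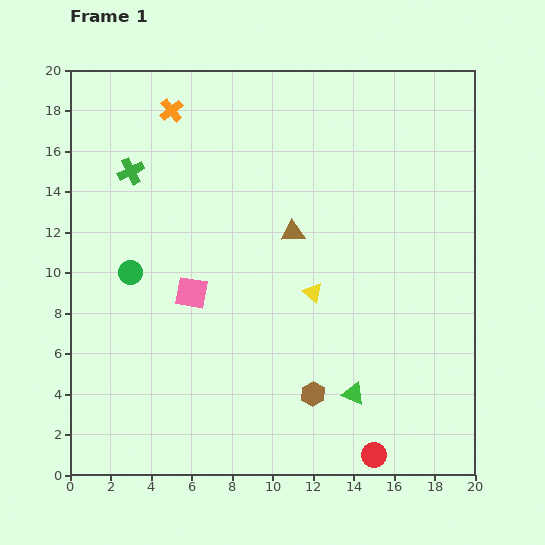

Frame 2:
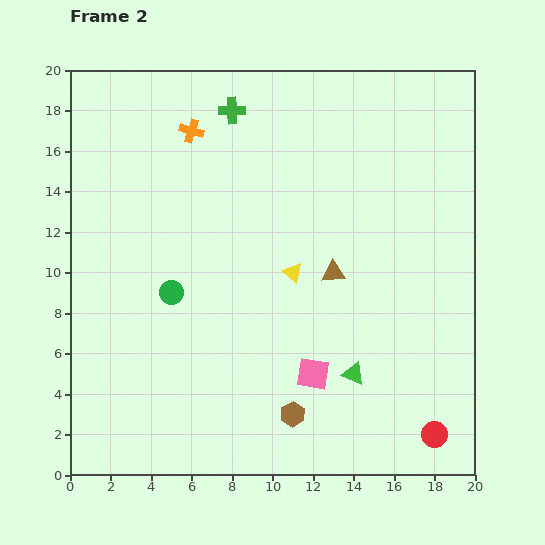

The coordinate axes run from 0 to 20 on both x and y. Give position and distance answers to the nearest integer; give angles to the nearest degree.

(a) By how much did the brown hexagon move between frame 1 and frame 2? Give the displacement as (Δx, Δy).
(-1, -1)

The brown hexagon was at (12, 4) in frame 1 and (11, 3) in frame 2.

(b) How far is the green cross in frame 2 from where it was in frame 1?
6

The green cross moved from (3, 15) to (8, 18), a distance of √(5² + 3²) ≈ 6.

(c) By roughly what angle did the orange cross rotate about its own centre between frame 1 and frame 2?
35° counter-clockwise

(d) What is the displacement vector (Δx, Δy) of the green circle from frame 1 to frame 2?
(2, -1)

The green circle was at (3, 10) in frame 1 and (5, 9) in frame 2.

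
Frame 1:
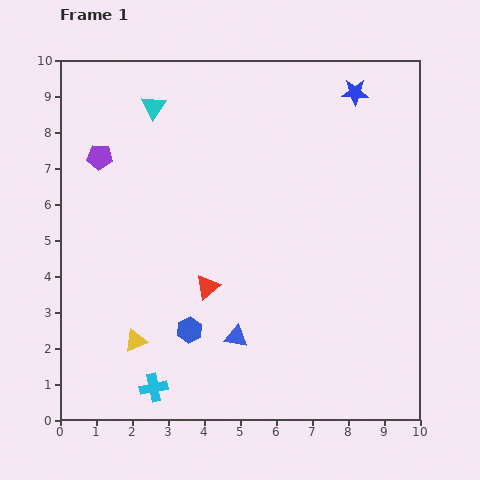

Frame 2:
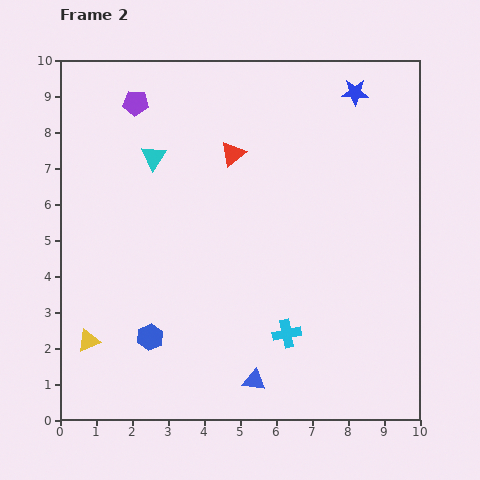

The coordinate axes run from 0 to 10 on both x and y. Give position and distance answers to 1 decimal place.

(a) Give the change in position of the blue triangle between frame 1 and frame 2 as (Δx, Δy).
(0.5, -1.2)

The blue triangle was at (4.9, 2.3) in frame 1 and (5.4, 1.1) in frame 2.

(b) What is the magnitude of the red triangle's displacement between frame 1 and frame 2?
3.8

The red triangle moved from (4.1, 3.7) to (4.8, 7.4), a distance of √(0.7² + 3.7²) ≈ 3.8.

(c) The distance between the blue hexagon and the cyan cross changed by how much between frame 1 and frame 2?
+1.9

Distance in frame 1: 1.9. Distance in frame 2: 3.8.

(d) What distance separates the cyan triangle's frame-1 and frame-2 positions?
1.4

The cyan triangle moved from (2.6, 8.7) to (2.6, 7.3), a distance of √(0.0² + 1.4²) ≈ 1.4.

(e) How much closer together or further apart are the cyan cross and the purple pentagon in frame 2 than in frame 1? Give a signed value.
+1.1

Distance in frame 1: 6.6. Distance in frame 2: 7.7.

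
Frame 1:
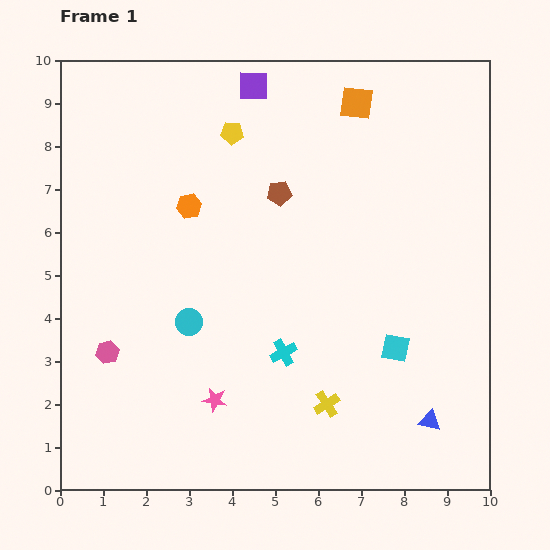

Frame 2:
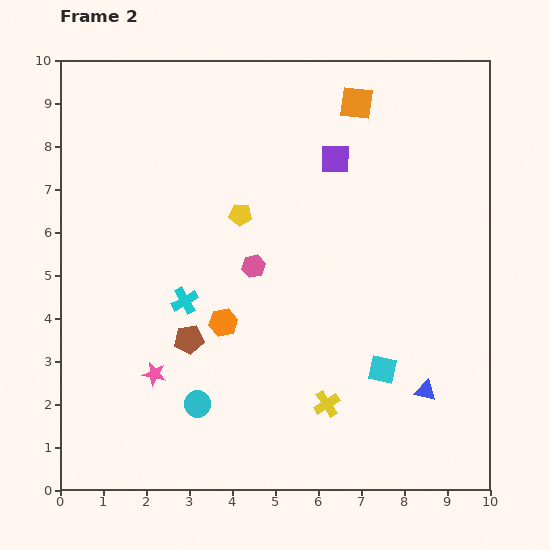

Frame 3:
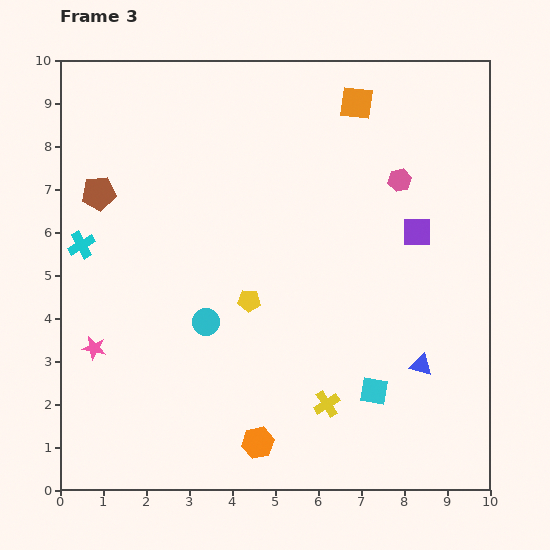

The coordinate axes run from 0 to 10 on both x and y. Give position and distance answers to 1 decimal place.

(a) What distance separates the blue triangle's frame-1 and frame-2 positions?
0.7

The blue triangle moved from (8.6, 1.6) to (8.5, 2.3), a distance of √(0.1² + 0.7²) ≈ 0.7.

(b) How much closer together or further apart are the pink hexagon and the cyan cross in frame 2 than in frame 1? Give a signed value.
-2.3

Distance in frame 1: 4.1. Distance in frame 2: 1.8.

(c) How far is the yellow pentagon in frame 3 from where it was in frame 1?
3.9

The yellow pentagon moved from (4.0, 8.3) to (4.4, 4.4), a distance of √(0.4² + 3.9²) ≈ 3.9.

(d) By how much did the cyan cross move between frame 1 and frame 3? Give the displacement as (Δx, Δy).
(-4.7, 2.5)

The cyan cross was at (5.2, 3.2) in frame 1 and (0.5, 5.7) in frame 3.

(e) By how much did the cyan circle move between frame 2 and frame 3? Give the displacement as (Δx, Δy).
(0.2, 1.9)

The cyan circle was at (3.2, 2.0) in frame 2 and (3.4, 3.9) in frame 3.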